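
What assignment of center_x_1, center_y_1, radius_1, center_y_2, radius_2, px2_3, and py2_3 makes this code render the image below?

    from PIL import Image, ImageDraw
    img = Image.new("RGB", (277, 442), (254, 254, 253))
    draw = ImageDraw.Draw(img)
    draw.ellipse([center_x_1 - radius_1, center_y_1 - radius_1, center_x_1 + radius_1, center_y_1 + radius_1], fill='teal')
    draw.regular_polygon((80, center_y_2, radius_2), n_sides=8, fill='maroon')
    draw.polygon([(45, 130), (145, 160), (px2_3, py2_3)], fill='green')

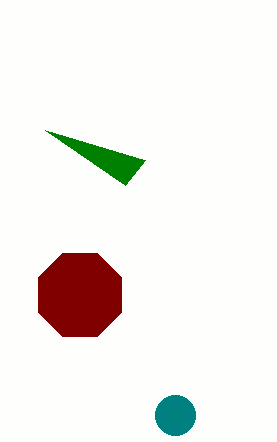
center_x_1 = 175
center_y_1 = 415
radius_1 = 20
center_y_2 = 295
radius_2 = 45
px2_3 = 125
py2_3 = 185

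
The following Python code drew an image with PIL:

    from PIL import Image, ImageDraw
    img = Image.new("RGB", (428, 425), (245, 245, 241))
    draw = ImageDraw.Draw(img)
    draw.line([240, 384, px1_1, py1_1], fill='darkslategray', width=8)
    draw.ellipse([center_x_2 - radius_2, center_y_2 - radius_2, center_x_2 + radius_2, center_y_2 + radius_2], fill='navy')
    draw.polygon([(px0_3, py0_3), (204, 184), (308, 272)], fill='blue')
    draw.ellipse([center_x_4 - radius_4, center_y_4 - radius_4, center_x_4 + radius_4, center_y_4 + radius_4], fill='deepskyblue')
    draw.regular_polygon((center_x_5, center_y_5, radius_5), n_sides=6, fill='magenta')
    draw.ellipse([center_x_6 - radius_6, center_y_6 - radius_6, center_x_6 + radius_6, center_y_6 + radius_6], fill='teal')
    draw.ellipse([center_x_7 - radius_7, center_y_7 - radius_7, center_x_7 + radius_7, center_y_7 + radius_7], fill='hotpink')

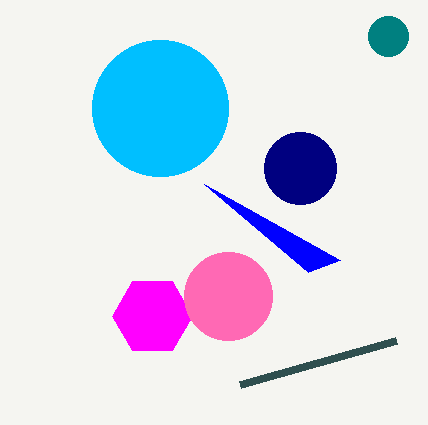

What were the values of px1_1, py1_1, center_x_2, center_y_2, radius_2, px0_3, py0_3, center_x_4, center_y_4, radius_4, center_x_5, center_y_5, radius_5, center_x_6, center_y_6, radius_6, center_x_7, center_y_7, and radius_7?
px1_1 = 396, py1_1 = 340, center_x_2 = 300, center_y_2 = 168, radius_2 = 36, px0_3 = 340, py0_3 = 260, center_x_4 = 160, center_y_4 = 108, radius_4 = 68, center_x_5 = 152, center_y_5 = 316, radius_5 = 40, center_x_6 = 388, center_y_6 = 36, radius_6 = 20, center_x_7 = 228, center_y_7 = 296, radius_7 = 44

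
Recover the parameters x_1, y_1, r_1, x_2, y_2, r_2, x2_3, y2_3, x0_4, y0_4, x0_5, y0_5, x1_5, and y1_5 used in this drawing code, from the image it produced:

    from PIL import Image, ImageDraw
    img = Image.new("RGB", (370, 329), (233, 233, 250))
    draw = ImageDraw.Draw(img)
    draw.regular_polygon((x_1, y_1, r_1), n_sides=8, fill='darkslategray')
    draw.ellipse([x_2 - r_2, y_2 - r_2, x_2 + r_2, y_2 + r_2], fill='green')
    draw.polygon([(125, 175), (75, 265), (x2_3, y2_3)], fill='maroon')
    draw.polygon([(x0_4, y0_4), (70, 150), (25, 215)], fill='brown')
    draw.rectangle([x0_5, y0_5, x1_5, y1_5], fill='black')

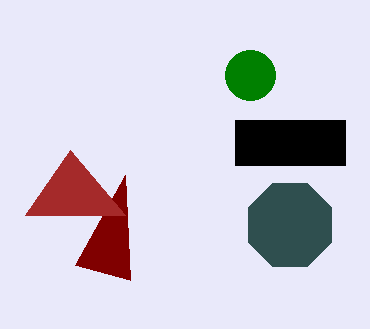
x_1 = 290; y_1 = 225; r_1 = 45; x_2 = 250; y_2 = 75; r_2 = 25; x2_3 = 130; y2_3 = 280; x0_4 = 125; y0_4 = 215; x0_5 = 235; y0_5 = 120; x1_5 = 345; y1_5 = 165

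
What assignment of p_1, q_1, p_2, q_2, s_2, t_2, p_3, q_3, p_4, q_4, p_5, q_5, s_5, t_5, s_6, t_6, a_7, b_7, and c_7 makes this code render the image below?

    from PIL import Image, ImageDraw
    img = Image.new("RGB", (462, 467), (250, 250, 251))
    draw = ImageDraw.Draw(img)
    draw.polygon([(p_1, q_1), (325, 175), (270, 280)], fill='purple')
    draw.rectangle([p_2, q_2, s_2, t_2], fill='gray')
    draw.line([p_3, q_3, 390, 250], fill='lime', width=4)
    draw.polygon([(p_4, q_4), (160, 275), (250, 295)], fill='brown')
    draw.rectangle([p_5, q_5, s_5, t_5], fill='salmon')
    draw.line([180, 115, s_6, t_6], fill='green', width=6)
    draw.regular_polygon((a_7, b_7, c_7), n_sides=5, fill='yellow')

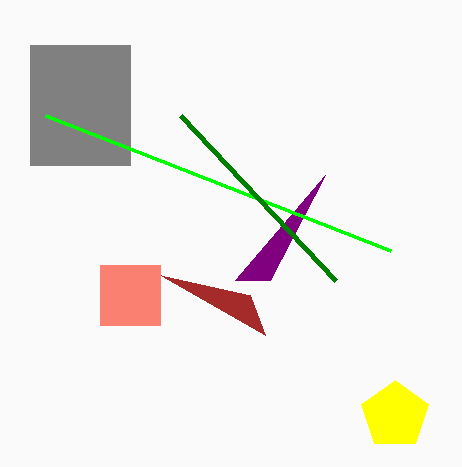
p_1 = 235
q_1 = 280
p_2 = 30
q_2 = 45
s_2 = 130
t_2 = 165
p_3 = 45
q_3 = 115
p_4 = 265
q_4 = 335
p_5 = 100
q_5 = 265
s_5 = 160
t_5 = 325
s_6 = 335
t_6 = 280
a_7 = 395
b_7 = 415
c_7 = 35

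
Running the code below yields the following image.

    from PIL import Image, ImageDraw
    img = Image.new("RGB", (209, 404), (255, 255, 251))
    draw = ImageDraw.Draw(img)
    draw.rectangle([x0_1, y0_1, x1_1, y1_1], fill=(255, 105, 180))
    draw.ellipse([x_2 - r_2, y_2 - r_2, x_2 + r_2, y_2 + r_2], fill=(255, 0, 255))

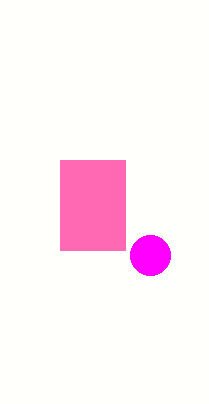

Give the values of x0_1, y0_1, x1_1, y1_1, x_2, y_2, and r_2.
x0_1 = 60
y0_1 = 160
x1_1 = 125
y1_1 = 250
x_2 = 150
y_2 = 255
r_2 = 20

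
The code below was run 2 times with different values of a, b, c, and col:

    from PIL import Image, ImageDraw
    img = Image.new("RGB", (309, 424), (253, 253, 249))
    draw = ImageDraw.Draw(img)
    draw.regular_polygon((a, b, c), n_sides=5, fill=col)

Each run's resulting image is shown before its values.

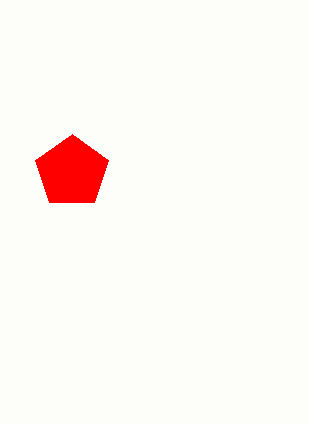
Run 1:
a = 72; b = 172; c = 38; col = 'red'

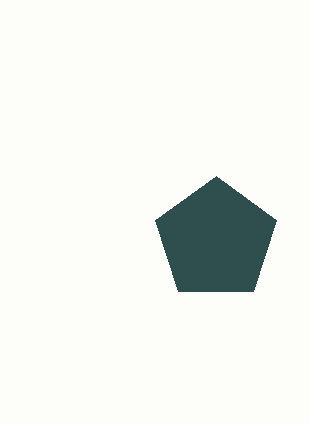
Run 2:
a = 216
b = 240
c = 64
col = 'darkslategray'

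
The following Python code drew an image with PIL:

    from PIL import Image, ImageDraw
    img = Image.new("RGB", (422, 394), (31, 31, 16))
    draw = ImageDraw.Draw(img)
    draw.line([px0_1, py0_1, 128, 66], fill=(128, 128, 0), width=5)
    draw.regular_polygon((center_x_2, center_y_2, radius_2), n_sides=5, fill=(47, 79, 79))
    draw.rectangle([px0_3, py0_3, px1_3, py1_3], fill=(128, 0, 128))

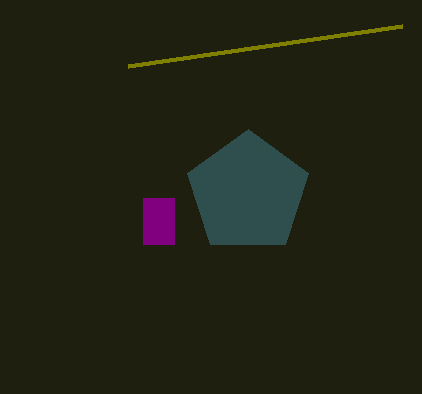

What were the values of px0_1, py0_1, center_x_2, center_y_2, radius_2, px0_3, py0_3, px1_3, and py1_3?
px0_1 = 402
py0_1 = 26
center_x_2 = 248
center_y_2 = 193
radius_2 = 64
px0_3 = 143
py0_3 = 198
px1_3 = 174
py1_3 = 244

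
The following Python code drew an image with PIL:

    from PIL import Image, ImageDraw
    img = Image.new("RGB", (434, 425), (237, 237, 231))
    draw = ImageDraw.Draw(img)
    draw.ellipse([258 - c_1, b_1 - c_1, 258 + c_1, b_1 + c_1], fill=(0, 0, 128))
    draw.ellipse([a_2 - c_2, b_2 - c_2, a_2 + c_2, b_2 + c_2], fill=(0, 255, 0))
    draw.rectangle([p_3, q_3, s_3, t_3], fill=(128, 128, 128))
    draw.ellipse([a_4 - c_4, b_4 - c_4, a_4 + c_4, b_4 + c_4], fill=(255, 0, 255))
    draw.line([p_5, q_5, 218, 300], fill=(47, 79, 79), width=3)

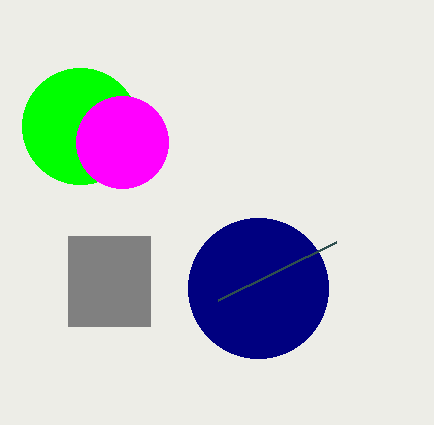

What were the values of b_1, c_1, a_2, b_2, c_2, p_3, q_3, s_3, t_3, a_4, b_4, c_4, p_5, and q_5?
b_1 = 288
c_1 = 70
a_2 = 80
b_2 = 126
c_2 = 58
p_3 = 68
q_3 = 236
s_3 = 150
t_3 = 326
a_4 = 122
b_4 = 142
c_4 = 46
p_5 = 336
q_5 = 242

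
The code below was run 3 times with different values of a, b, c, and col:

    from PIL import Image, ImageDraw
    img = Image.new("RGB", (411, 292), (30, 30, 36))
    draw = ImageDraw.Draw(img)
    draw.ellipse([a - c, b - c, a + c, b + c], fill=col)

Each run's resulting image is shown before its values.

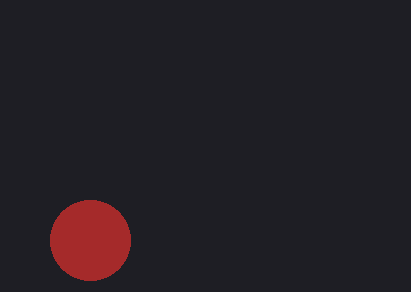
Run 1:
a = 90
b = 240
c = 40
col = 'brown'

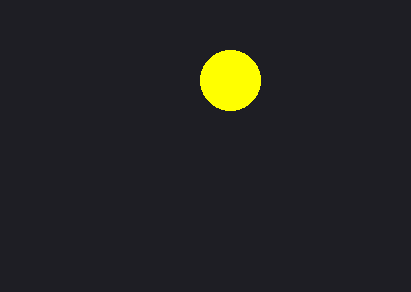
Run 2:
a = 230
b = 80
c = 30
col = 'yellow'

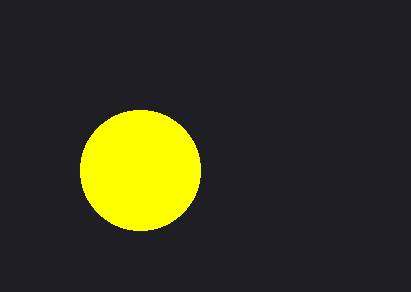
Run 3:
a = 140
b = 170
c = 60
col = 'yellow'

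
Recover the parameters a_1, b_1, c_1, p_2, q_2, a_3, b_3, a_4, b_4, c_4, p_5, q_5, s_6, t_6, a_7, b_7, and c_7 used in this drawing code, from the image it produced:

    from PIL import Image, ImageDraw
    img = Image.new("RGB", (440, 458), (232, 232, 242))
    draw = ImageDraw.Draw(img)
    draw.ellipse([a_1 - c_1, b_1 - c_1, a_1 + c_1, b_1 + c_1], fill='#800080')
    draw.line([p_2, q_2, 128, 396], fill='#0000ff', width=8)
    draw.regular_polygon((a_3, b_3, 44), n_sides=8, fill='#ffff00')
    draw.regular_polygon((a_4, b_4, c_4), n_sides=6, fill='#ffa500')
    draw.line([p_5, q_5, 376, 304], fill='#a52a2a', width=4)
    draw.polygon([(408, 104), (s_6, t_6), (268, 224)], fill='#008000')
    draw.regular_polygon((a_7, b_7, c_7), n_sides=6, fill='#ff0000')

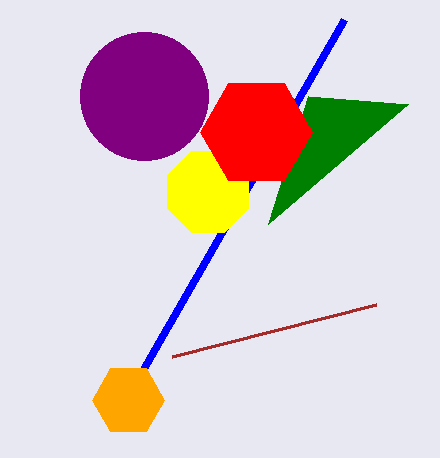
a_1 = 144, b_1 = 96, c_1 = 64, p_2 = 344, q_2 = 20, a_3 = 208, b_3 = 192, a_4 = 128, b_4 = 400, c_4 = 36, p_5 = 172, q_5 = 356, s_6 = 308, t_6 = 96, a_7 = 256, b_7 = 132, c_7 = 56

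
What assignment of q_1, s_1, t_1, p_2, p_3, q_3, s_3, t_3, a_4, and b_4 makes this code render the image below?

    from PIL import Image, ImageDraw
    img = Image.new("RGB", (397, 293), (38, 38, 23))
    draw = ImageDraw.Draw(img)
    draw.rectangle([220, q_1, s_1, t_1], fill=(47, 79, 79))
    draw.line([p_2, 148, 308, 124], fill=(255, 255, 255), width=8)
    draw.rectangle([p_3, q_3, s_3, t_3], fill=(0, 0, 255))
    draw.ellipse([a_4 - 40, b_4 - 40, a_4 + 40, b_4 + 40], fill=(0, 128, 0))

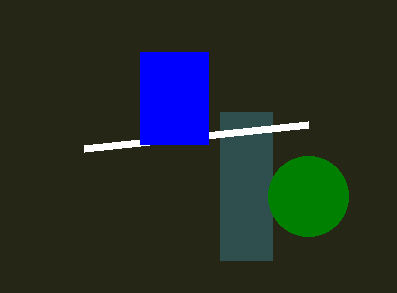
q_1 = 112; s_1 = 272; t_1 = 260; p_2 = 84; p_3 = 140; q_3 = 52; s_3 = 208; t_3 = 144; a_4 = 308; b_4 = 196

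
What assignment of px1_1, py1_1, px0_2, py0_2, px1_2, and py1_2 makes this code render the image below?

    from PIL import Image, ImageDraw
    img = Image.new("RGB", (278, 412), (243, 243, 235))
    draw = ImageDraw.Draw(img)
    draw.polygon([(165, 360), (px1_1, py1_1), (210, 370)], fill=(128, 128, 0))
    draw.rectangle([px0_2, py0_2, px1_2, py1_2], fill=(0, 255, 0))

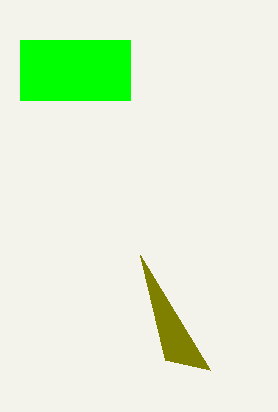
px1_1 = 140
py1_1 = 255
px0_2 = 20
py0_2 = 40
px1_2 = 130
py1_2 = 100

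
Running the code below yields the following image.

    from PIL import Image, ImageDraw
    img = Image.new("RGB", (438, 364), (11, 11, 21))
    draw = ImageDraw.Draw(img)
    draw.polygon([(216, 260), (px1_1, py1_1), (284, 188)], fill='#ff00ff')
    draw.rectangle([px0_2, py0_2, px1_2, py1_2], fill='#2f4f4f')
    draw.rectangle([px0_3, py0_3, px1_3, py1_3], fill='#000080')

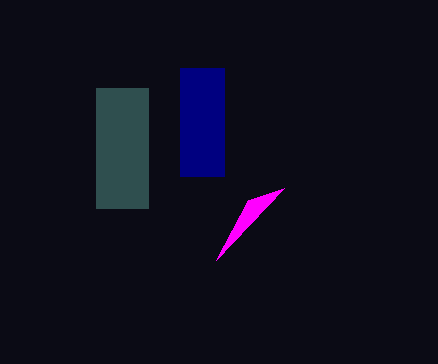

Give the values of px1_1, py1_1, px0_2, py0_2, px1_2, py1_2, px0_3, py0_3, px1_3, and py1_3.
px1_1 = 248, py1_1 = 200, px0_2 = 96, py0_2 = 88, px1_2 = 148, py1_2 = 208, px0_3 = 180, py0_3 = 68, px1_3 = 224, py1_3 = 176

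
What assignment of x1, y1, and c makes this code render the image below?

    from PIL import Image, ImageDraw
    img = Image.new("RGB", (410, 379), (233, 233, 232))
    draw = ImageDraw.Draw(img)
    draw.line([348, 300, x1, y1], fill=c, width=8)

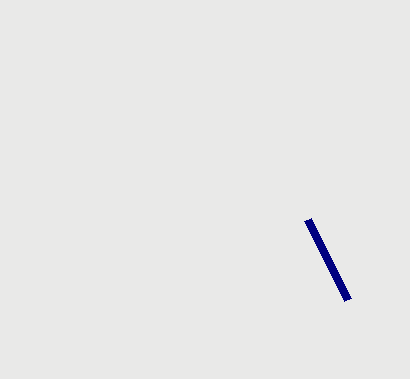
x1 = 308
y1 = 220
c = 'navy'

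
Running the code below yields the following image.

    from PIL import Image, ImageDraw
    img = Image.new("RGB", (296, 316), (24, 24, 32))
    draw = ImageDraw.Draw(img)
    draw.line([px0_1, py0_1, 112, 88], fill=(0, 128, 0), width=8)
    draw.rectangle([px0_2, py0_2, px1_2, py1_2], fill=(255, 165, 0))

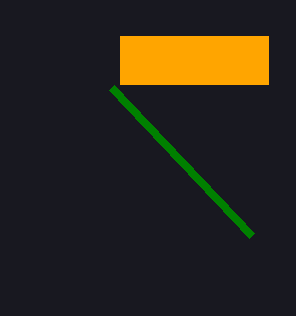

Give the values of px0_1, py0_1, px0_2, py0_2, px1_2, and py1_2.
px0_1 = 252
py0_1 = 236
px0_2 = 120
py0_2 = 36
px1_2 = 268
py1_2 = 84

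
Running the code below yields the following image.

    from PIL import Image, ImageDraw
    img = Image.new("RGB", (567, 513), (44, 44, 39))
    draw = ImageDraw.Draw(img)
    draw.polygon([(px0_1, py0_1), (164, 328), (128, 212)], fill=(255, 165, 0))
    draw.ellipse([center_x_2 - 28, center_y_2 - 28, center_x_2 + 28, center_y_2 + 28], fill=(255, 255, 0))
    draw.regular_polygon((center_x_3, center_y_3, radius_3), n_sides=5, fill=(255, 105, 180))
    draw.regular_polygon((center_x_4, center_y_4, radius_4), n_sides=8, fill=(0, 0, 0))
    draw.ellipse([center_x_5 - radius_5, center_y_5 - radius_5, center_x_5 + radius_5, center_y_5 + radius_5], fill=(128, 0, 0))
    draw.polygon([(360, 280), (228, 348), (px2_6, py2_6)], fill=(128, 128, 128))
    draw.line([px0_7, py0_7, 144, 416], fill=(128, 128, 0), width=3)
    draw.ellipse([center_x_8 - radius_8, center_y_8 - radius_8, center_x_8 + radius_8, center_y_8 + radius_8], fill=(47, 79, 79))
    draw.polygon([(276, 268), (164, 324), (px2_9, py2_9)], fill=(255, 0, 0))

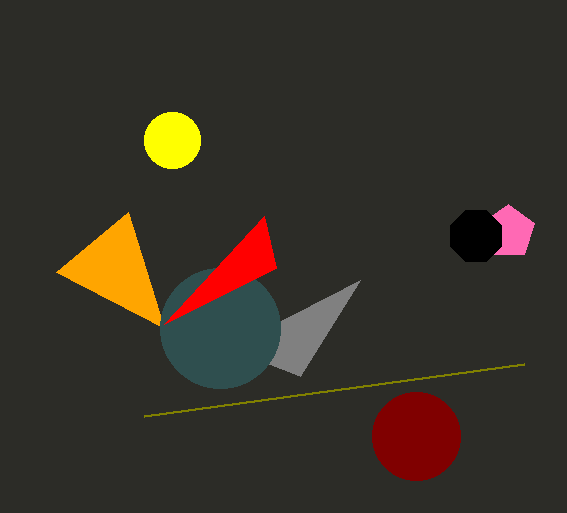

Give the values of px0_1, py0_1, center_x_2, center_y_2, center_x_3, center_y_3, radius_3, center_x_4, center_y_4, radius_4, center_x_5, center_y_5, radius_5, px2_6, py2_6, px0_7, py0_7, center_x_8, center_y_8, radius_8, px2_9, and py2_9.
px0_1 = 56; py0_1 = 272; center_x_2 = 172; center_y_2 = 140; center_x_3 = 508; center_y_3 = 232; radius_3 = 28; center_x_4 = 476; center_y_4 = 236; radius_4 = 28; center_x_5 = 416; center_y_5 = 436; radius_5 = 44; px2_6 = 300; py2_6 = 376; px0_7 = 524; py0_7 = 364; center_x_8 = 220; center_y_8 = 328; radius_8 = 60; px2_9 = 264; py2_9 = 216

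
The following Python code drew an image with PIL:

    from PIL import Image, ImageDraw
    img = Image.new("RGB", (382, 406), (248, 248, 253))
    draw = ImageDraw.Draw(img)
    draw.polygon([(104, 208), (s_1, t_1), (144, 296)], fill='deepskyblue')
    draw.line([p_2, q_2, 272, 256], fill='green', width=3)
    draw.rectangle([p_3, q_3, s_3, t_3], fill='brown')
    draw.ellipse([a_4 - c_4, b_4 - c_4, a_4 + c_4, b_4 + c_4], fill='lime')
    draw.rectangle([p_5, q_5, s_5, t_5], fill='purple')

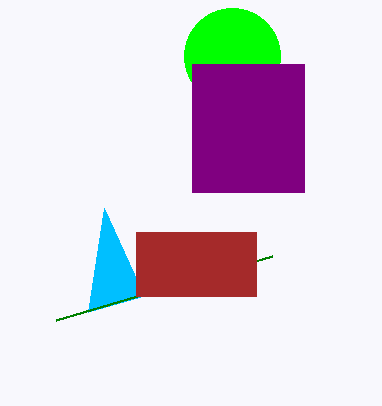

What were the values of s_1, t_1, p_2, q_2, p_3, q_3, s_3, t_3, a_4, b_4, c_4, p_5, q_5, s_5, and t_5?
s_1 = 88; t_1 = 312; p_2 = 56; q_2 = 320; p_3 = 136; q_3 = 232; s_3 = 256; t_3 = 296; a_4 = 232; b_4 = 56; c_4 = 48; p_5 = 192; q_5 = 64; s_5 = 304; t_5 = 192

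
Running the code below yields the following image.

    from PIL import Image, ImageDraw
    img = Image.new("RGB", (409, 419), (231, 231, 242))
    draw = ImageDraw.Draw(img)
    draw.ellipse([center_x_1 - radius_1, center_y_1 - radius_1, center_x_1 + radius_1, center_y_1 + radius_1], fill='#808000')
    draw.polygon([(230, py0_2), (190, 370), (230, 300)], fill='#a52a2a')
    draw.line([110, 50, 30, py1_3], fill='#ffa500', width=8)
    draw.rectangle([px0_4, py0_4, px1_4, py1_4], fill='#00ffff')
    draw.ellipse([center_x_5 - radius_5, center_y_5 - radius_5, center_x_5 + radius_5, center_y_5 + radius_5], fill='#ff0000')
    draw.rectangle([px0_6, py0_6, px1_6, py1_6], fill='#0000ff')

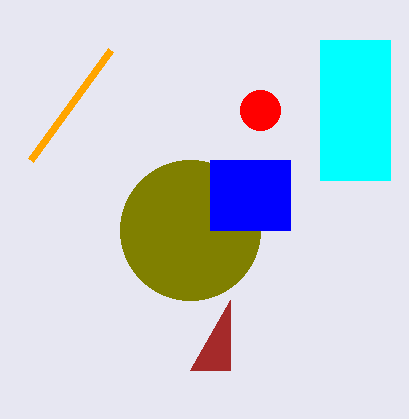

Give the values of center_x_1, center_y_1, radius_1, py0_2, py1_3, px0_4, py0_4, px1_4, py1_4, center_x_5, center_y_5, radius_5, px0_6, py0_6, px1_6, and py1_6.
center_x_1 = 190
center_y_1 = 230
radius_1 = 70
py0_2 = 370
py1_3 = 160
px0_4 = 320
py0_4 = 40
px1_4 = 390
py1_4 = 180
center_x_5 = 260
center_y_5 = 110
radius_5 = 20
px0_6 = 210
py0_6 = 160
px1_6 = 290
py1_6 = 230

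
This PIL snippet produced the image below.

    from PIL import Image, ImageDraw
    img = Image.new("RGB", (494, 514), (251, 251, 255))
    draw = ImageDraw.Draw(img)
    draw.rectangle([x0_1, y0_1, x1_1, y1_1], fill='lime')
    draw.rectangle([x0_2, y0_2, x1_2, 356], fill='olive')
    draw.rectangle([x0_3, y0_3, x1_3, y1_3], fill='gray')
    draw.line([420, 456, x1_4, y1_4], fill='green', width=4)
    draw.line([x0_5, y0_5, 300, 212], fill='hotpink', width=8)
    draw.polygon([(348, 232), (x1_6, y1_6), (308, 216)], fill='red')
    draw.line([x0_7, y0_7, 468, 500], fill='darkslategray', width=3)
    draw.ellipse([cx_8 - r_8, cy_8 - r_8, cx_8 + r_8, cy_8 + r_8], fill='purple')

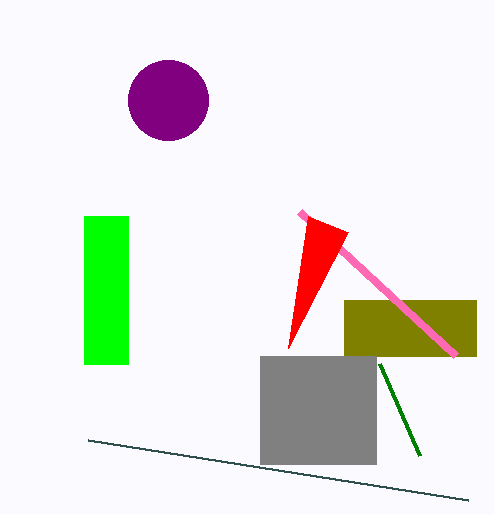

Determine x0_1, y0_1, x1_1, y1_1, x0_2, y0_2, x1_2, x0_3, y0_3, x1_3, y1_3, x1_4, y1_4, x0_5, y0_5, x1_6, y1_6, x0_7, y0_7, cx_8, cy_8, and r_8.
x0_1 = 84; y0_1 = 216; x1_1 = 128; y1_1 = 364; x0_2 = 344; y0_2 = 300; x1_2 = 476; x0_3 = 260; y0_3 = 356; x1_3 = 376; y1_3 = 464; x1_4 = 380; y1_4 = 364; x0_5 = 456; y0_5 = 356; x1_6 = 288; y1_6 = 348; x0_7 = 88; y0_7 = 440; cx_8 = 168; cy_8 = 100; r_8 = 40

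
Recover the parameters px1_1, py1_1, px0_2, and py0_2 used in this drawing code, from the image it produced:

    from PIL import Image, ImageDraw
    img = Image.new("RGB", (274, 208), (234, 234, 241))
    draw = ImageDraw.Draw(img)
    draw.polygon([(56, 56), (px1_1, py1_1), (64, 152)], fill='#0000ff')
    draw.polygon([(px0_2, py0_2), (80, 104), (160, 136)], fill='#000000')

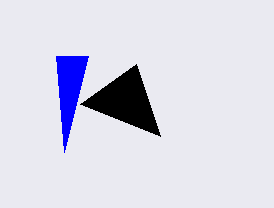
px1_1 = 88, py1_1 = 56, px0_2 = 136, py0_2 = 64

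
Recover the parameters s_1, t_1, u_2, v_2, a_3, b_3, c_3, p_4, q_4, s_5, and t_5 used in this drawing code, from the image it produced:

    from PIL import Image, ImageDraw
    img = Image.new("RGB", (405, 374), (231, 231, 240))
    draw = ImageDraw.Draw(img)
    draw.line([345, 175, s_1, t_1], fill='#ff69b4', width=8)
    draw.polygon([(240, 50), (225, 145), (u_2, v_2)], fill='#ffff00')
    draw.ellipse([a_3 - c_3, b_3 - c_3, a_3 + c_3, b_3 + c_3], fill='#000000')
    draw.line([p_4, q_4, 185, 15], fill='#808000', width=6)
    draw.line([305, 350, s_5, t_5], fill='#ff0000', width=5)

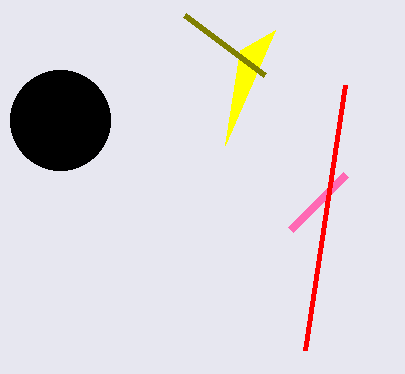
s_1 = 290; t_1 = 230; u_2 = 275; v_2 = 30; a_3 = 60; b_3 = 120; c_3 = 50; p_4 = 265; q_4 = 75; s_5 = 345; t_5 = 85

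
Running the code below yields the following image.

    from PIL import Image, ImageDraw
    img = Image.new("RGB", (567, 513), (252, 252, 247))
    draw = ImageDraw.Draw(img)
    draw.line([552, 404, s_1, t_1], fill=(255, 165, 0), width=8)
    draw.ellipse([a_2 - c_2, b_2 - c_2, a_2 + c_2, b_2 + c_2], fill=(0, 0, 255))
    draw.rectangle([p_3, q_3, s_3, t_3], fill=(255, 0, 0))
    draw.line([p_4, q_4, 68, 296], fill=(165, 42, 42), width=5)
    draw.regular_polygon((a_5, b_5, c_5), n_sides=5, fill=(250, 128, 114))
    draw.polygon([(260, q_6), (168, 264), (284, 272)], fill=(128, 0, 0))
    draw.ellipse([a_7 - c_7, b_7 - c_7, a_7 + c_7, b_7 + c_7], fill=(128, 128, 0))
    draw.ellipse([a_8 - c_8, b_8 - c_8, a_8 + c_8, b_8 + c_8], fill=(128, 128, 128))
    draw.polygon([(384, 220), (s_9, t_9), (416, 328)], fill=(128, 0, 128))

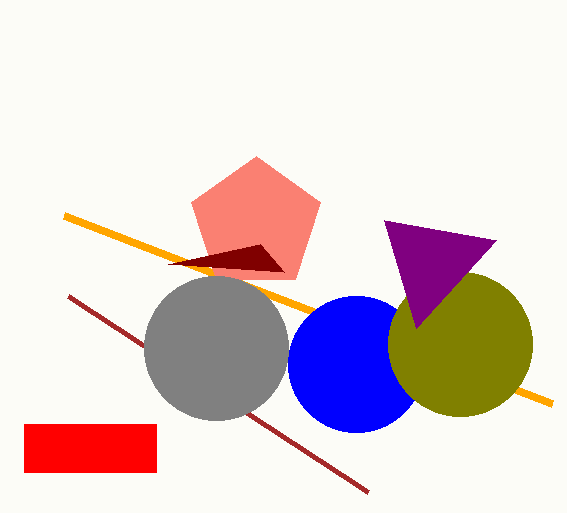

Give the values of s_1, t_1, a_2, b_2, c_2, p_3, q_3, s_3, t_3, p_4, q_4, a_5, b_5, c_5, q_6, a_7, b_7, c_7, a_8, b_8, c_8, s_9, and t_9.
s_1 = 64
t_1 = 216
a_2 = 356
b_2 = 364
c_2 = 68
p_3 = 24
q_3 = 424
s_3 = 156
t_3 = 472
p_4 = 368
q_4 = 492
a_5 = 256
b_5 = 224
c_5 = 68
q_6 = 244
a_7 = 460
b_7 = 344
c_7 = 72
a_8 = 216
b_8 = 348
c_8 = 72
s_9 = 496
t_9 = 240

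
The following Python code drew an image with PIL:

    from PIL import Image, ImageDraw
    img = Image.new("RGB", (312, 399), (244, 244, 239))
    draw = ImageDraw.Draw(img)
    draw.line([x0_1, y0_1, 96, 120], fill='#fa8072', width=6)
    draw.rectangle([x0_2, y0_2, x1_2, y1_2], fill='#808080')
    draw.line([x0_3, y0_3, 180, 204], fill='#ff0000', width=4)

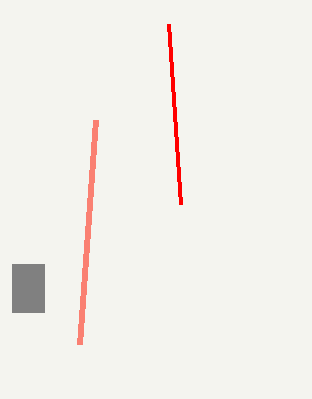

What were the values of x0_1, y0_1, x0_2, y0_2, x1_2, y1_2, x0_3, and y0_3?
x0_1 = 80
y0_1 = 344
x0_2 = 12
y0_2 = 264
x1_2 = 44
y1_2 = 312
x0_3 = 168
y0_3 = 24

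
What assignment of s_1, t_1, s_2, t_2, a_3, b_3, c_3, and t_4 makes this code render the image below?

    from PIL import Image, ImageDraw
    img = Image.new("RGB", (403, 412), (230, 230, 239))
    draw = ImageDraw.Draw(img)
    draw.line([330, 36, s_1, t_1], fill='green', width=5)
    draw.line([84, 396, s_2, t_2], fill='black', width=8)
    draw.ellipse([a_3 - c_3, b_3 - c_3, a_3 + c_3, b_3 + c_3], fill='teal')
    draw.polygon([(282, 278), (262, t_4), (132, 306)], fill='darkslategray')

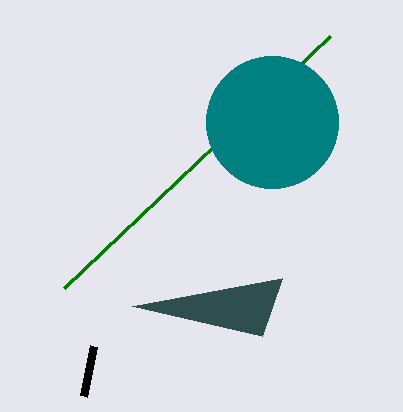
s_1 = 64
t_1 = 288
s_2 = 94
t_2 = 346
a_3 = 272
b_3 = 122
c_3 = 66
t_4 = 336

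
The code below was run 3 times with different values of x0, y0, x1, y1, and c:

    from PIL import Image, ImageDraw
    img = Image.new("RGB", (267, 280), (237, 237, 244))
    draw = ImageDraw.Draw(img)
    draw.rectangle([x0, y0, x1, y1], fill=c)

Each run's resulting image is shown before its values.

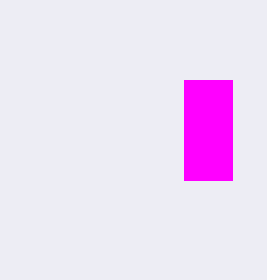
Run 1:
x0 = 184
y0 = 80
x1 = 232
y1 = 180
c = 'magenta'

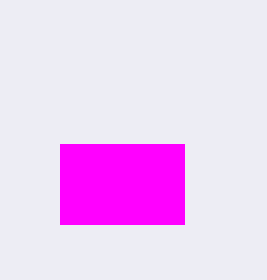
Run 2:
x0 = 60, y0 = 144, x1 = 184, y1 = 224, c = 'magenta'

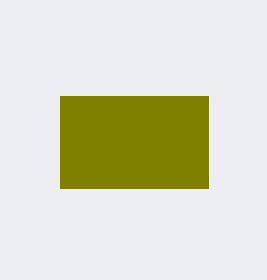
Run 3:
x0 = 60; y0 = 96; x1 = 208; y1 = 188; c = 'olive'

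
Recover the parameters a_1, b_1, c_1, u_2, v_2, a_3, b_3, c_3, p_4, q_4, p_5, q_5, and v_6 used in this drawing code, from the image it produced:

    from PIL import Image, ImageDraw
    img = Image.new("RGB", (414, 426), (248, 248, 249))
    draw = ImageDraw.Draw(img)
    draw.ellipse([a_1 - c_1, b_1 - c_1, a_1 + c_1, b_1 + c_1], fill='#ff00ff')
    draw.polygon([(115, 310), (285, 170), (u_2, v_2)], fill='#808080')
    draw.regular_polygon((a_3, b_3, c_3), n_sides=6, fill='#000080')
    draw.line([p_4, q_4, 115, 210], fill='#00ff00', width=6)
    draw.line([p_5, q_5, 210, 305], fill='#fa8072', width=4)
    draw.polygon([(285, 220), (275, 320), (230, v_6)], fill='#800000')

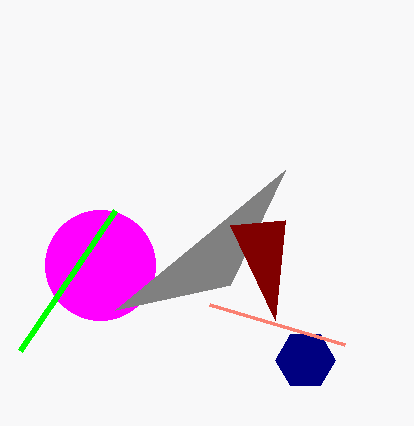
a_1 = 100, b_1 = 265, c_1 = 55, u_2 = 230, v_2 = 285, a_3 = 305, b_3 = 360, c_3 = 30, p_4 = 20, q_4 = 350, p_5 = 345, q_5 = 345, v_6 = 225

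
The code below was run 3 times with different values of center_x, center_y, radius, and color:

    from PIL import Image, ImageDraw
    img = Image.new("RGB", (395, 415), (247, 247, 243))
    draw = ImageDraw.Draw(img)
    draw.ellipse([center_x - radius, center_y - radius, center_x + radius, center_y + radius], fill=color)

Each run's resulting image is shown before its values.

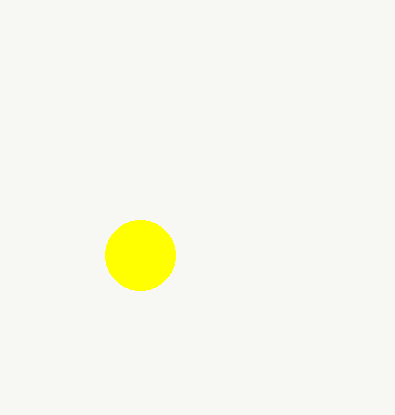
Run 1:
center_x = 140
center_y = 255
radius = 35
color = 'yellow'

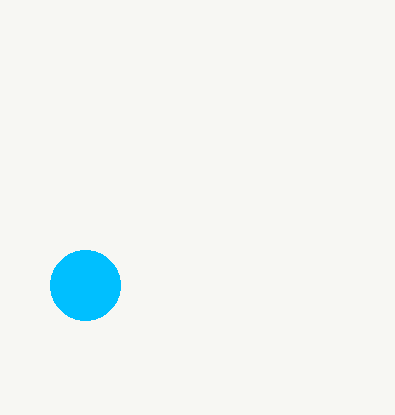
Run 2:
center_x = 85
center_y = 285
radius = 35
color = 'deepskyblue'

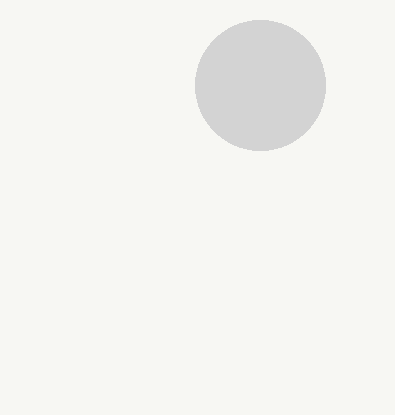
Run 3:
center_x = 260; center_y = 85; radius = 65; color = 'lightgray'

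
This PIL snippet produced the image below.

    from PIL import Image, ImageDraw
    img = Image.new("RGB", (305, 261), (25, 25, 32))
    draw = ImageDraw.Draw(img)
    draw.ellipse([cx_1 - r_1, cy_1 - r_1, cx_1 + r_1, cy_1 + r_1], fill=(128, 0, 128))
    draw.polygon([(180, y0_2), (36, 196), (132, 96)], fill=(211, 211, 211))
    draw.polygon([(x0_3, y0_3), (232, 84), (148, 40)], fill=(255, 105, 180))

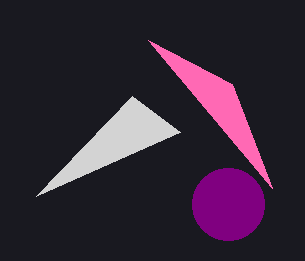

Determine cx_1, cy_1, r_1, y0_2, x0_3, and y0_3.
cx_1 = 228, cy_1 = 204, r_1 = 36, y0_2 = 132, x0_3 = 272, y0_3 = 188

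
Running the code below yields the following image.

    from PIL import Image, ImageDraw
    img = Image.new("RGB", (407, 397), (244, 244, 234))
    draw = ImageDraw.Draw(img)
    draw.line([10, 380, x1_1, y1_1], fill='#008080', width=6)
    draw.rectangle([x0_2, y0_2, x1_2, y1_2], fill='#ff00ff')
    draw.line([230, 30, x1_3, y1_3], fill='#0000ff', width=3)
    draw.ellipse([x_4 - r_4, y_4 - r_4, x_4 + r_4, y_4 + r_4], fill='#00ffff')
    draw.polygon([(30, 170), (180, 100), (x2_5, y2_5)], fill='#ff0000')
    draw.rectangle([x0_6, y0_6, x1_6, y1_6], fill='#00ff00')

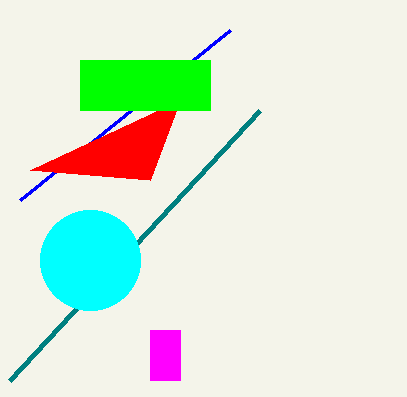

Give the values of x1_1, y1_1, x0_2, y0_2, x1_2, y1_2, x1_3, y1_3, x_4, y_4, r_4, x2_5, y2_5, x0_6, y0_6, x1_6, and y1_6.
x1_1 = 260; y1_1 = 110; x0_2 = 150; y0_2 = 330; x1_2 = 180; y1_2 = 380; x1_3 = 20; y1_3 = 200; x_4 = 90; y_4 = 260; r_4 = 50; x2_5 = 150; y2_5 = 180; x0_6 = 80; y0_6 = 60; x1_6 = 210; y1_6 = 110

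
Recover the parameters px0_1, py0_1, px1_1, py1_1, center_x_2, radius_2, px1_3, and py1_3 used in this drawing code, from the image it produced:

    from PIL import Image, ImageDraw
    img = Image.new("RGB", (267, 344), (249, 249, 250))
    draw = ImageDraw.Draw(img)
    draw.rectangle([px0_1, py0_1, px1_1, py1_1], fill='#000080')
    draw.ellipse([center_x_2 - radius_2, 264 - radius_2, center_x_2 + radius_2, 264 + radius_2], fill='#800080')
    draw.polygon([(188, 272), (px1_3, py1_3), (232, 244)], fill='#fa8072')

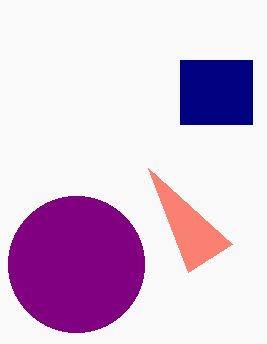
px0_1 = 180
py0_1 = 60
px1_1 = 252
py1_1 = 124
center_x_2 = 76
radius_2 = 68
px1_3 = 148
py1_3 = 168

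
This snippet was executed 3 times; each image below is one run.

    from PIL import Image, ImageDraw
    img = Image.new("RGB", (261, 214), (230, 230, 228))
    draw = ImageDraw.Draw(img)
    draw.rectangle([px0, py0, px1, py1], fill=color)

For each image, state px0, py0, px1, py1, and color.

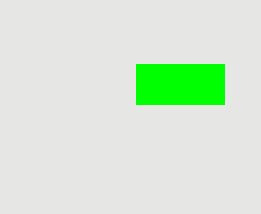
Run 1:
px0 = 136, py0 = 64, px1 = 224, py1 = 104, color = 'lime'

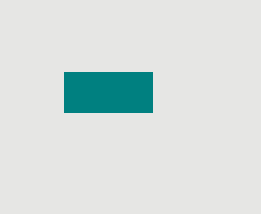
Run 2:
px0 = 64
py0 = 72
px1 = 152
py1 = 112
color = 'teal'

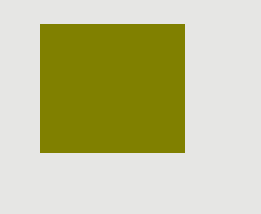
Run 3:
px0 = 40; py0 = 24; px1 = 184; py1 = 152; color = 'olive'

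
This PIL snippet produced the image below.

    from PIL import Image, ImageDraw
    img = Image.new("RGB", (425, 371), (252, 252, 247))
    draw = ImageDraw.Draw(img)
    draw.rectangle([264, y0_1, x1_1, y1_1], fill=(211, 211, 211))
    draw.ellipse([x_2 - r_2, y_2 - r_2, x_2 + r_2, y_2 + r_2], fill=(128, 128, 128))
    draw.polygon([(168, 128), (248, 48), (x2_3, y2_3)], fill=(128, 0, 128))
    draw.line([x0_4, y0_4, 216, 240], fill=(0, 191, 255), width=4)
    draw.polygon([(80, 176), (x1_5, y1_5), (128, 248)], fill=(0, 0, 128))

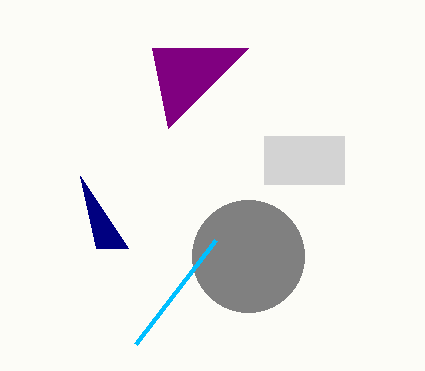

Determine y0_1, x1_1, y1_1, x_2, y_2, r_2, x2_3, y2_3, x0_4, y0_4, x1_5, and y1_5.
y0_1 = 136; x1_1 = 344; y1_1 = 184; x_2 = 248; y_2 = 256; r_2 = 56; x2_3 = 152; y2_3 = 48; x0_4 = 136; y0_4 = 344; x1_5 = 96; y1_5 = 248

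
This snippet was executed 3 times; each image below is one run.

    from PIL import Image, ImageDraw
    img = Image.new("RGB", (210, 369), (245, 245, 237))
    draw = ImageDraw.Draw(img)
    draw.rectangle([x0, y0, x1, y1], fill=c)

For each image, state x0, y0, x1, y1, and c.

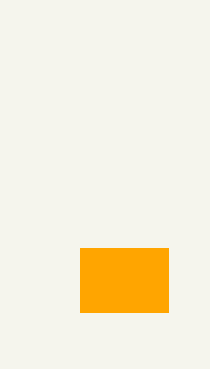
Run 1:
x0 = 80, y0 = 248, x1 = 168, y1 = 312, c = 'orange'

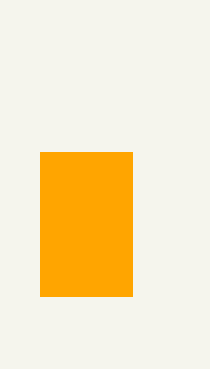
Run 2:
x0 = 40, y0 = 152, x1 = 132, y1 = 296, c = 'orange'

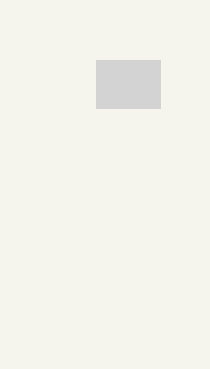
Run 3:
x0 = 96; y0 = 60; x1 = 160; y1 = 108; c = 'lightgray'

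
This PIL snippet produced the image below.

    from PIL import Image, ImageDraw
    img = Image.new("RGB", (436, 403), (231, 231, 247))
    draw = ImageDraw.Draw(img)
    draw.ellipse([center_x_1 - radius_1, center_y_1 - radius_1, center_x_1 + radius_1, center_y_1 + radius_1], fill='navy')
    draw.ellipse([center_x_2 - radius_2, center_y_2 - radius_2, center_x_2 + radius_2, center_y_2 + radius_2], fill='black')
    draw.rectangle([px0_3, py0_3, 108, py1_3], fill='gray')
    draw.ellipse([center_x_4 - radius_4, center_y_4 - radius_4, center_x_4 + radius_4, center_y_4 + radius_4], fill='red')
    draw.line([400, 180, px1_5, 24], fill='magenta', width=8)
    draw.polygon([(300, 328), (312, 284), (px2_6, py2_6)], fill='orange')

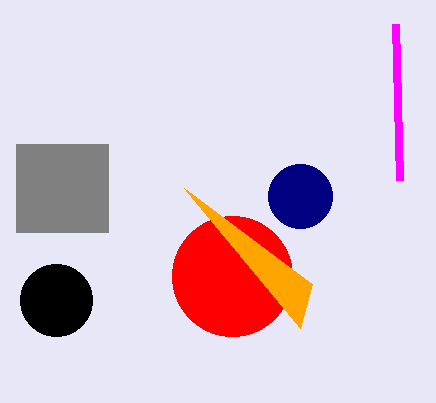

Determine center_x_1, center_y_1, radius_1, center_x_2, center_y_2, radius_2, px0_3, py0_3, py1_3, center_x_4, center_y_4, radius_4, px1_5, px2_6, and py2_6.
center_x_1 = 300
center_y_1 = 196
radius_1 = 32
center_x_2 = 56
center_y_2 = 300
radius_2 = 36
px0_3 = 16
py0_3 = 144
py1_3 = 232
center_x_4 = 232
center_y_4 = 276
radius_4 = 60
px1_5 = 396
px2_6 = 184
py2_6 = 188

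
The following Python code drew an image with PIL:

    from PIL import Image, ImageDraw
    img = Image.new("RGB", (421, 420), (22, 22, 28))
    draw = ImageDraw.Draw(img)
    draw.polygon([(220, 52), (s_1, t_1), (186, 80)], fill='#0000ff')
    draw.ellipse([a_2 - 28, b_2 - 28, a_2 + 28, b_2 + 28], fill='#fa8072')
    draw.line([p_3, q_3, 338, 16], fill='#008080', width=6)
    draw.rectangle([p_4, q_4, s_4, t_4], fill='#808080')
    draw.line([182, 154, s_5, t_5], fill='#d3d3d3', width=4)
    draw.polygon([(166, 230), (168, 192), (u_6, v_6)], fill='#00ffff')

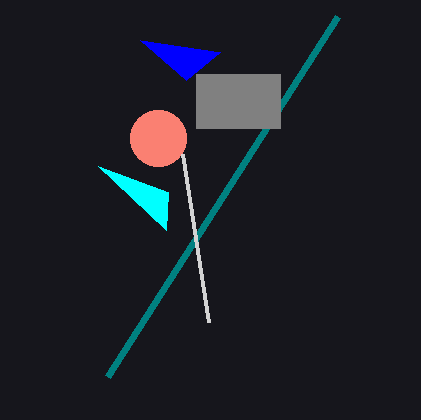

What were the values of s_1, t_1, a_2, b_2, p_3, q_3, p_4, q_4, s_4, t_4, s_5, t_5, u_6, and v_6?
s_1 = 140
t_1 = 40
a_2 = 158
b_2 = 138
p_3 = 108
q_3 = 376
p_4 = 196
q_4 = 74
s_4 = 280
t_4 = 128
s_5 = 208
t_5 = 322
u_6 = 98
v_6 = 166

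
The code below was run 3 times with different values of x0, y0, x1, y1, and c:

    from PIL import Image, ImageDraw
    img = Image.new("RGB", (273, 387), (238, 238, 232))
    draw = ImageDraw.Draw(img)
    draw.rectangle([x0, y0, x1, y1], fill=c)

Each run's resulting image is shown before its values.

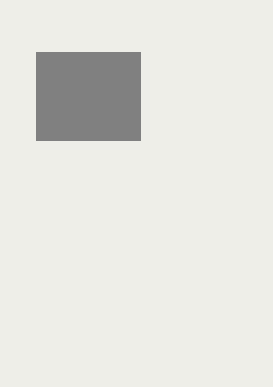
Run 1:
x0 = 36, y0 = 52, x1 = 140, y1 = 140, c = 'gray'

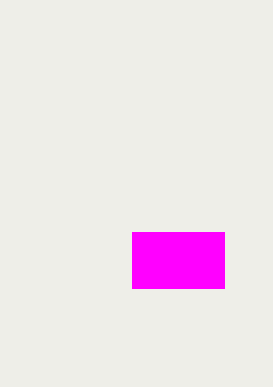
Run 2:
x0 = 132; y0 = 232; x1 = 224; y1 = 288; c = 'magenta'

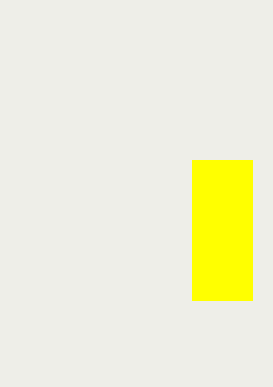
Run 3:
x0 = 192, y0 = 160, x1 = 252, y1 = 300, c = 'yellow'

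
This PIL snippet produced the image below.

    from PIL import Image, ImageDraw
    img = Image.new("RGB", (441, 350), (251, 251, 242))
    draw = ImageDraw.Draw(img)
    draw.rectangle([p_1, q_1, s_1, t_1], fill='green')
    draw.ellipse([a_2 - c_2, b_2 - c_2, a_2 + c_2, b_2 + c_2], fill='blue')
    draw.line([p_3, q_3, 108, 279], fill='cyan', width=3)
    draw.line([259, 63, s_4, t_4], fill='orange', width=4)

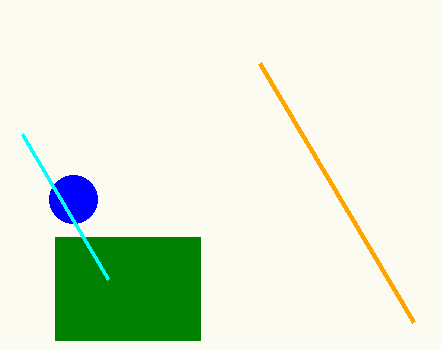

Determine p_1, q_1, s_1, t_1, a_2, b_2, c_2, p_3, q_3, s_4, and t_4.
p_1 = 55; q_1 = 237; s_1 = 200; t_1 = 340; a_2 = 73; b_2 = 199; c_2 = 24; p_3 = 22; q_3 = 134; s_4 = 413; t_4 = 322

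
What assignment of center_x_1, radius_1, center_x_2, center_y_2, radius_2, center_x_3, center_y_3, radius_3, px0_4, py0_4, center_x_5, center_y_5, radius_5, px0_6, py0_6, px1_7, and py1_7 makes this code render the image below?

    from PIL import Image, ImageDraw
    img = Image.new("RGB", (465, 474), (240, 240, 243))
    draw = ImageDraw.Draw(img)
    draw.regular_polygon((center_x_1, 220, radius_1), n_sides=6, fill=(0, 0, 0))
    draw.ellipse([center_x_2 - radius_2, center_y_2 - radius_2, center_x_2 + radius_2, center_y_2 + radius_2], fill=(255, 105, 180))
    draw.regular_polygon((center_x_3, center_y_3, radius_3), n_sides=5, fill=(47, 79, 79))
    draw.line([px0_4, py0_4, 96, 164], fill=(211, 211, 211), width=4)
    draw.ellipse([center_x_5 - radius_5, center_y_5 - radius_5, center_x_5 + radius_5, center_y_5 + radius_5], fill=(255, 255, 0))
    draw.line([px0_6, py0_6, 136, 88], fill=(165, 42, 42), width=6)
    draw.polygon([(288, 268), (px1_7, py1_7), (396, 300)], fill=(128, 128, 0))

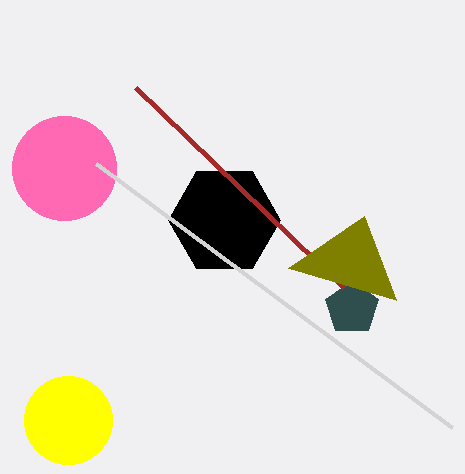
center_x_1 = 224; radius_1 = 56; center_x_2 = 64; center_y_2 = 168; radius_2 = 52; center_x_3 = 352; center_y_3 = 308; radius_3 = 28; px0_4 = 452; py0_4 = 428; center_x_5 = 68; center_y_5 = 420; radius_5 = 44; px0_6 = 344; py0_6 = 288; px1_7 = 364; py1_7 = 216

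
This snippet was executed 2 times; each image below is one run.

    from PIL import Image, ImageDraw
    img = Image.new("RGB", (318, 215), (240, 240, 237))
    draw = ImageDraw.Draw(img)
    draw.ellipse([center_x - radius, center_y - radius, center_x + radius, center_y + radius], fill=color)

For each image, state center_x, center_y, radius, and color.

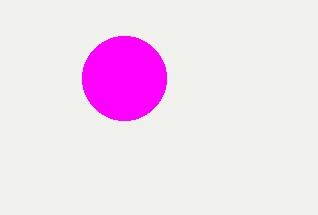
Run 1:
center_x = 124
center_y = 78
radius = 42
color = 'magenta'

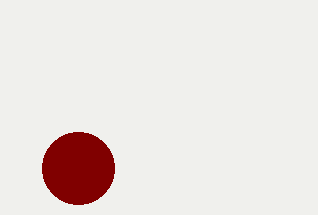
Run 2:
center_x = 78, center_y = 168, radius = 36, color = 'maroon'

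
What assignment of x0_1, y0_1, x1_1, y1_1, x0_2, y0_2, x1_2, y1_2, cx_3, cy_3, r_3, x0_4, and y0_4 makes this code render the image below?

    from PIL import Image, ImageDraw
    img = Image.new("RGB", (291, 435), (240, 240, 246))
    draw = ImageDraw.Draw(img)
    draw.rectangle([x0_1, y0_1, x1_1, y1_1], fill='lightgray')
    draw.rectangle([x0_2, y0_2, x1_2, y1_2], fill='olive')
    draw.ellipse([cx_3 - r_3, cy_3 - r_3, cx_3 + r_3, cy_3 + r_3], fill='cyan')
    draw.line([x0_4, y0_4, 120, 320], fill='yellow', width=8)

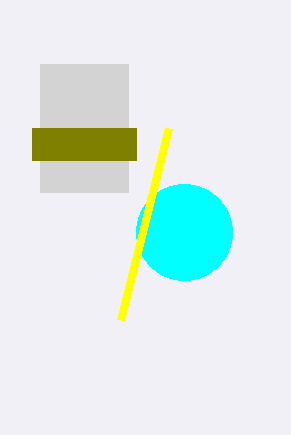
x0_1 = 40
y0_1 = 64
x1_1 = 128
y1_1 = 192
x0_2 = 32
y0_2 = 128
x1_2 = 136
y1_2 = 160
cx_3 = 184
cy_3 = 232
r_3 = 48
x0_4 = 168
y0_4 = 128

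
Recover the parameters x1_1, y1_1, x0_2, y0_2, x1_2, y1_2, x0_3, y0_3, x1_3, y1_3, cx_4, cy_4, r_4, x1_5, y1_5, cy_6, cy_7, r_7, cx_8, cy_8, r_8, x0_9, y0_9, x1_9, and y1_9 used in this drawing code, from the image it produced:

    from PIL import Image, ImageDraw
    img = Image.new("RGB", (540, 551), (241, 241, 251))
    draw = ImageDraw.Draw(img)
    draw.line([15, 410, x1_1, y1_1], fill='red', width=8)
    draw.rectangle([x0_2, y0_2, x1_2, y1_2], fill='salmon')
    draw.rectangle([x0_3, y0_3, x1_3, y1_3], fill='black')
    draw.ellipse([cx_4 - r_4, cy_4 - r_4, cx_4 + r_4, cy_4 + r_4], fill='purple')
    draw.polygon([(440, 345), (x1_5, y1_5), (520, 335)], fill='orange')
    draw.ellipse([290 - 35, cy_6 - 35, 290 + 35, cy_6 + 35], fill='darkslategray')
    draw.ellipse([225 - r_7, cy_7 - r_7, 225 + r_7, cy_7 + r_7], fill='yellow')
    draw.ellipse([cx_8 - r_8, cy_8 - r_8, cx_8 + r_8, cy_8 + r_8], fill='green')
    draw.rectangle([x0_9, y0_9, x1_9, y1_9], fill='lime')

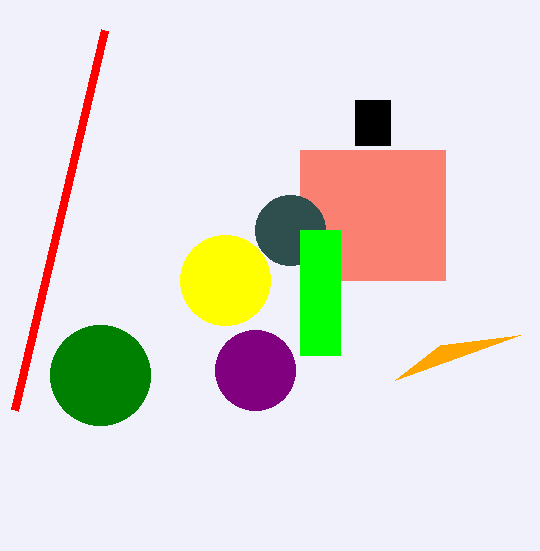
x1_1 = 105, y1_1 = 30, x0_2 = 300, y0_2 = 150, x1_2 = 445, y1_2 = 280, x0_3 = 355, y0_3 = 100, x1_3 = 390, y1_3 = 145, cx_4 = 255, cy_4 = 370, r_4 = 40, x1_5 = 395, y1_5 = 380, cy_6 = 230, cy_7 = 280, r_7 = 45, cx_8 = 100, cy_8 = 375, r_8 = 50, x0_9 = 300, y0_9 = 230, x1_9 = 340, y1_9 = 355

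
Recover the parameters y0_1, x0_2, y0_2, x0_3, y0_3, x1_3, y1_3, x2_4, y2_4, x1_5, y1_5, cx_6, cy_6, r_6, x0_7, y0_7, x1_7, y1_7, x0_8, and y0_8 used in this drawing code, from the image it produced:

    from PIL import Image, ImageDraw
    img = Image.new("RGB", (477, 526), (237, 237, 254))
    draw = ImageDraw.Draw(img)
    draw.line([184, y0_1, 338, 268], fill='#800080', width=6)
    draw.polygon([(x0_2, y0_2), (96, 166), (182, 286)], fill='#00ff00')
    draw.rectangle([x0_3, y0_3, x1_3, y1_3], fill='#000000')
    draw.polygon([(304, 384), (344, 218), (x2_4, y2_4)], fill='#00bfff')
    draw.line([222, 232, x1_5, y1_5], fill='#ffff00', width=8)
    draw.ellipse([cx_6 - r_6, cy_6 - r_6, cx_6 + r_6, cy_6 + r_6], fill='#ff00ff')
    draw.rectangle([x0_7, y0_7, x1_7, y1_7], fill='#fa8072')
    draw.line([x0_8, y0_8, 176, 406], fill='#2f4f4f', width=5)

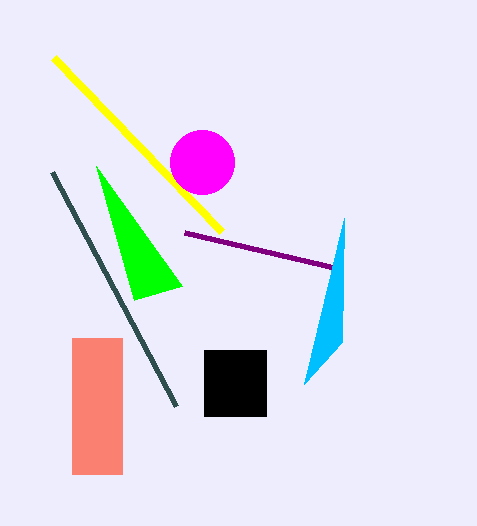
y0_1 = 232; x0_2 = 134; y0_2 = 300; x0_3 = 204; y0_3 = 350; x1_3 = 266; y1_3 = 416; x2_4 = 342; y2_4 = 342; x1_5 = 54; y1_5 = 58; cx_6 = 202; cy_6 = 162; r_6 = 32; x0_7 = 72; y0_7 = 338; x1_7 = 122; y1_7 = 474; x0_8 = 52; y0_8 = 172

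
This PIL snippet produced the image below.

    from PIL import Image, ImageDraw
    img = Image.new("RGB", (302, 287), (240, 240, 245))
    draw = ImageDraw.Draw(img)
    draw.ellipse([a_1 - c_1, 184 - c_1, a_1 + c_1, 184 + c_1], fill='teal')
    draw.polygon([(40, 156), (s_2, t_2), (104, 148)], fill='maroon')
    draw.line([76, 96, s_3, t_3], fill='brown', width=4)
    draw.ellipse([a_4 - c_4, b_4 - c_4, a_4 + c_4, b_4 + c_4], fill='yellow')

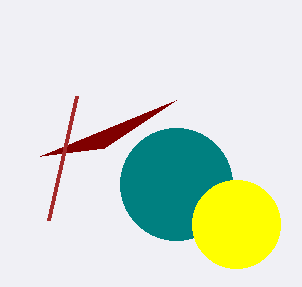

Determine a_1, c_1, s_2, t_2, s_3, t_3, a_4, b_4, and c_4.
a_1 = 176; c_1 = 56; s_2 = 176; t_2 = 100; s_3 = 48; t_3 = 220; a_4 = 236; b_4 = 224; c_4 = 44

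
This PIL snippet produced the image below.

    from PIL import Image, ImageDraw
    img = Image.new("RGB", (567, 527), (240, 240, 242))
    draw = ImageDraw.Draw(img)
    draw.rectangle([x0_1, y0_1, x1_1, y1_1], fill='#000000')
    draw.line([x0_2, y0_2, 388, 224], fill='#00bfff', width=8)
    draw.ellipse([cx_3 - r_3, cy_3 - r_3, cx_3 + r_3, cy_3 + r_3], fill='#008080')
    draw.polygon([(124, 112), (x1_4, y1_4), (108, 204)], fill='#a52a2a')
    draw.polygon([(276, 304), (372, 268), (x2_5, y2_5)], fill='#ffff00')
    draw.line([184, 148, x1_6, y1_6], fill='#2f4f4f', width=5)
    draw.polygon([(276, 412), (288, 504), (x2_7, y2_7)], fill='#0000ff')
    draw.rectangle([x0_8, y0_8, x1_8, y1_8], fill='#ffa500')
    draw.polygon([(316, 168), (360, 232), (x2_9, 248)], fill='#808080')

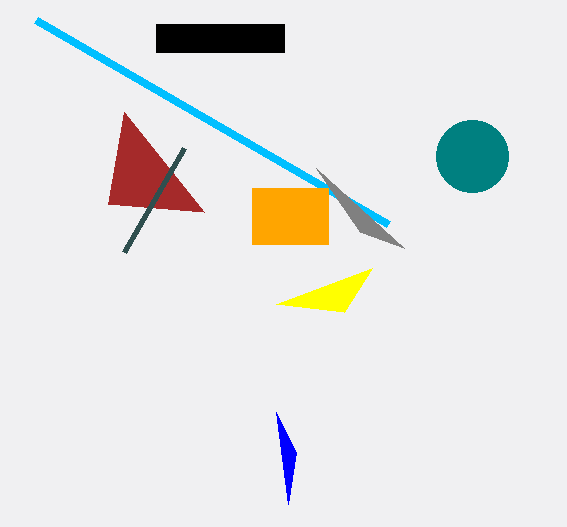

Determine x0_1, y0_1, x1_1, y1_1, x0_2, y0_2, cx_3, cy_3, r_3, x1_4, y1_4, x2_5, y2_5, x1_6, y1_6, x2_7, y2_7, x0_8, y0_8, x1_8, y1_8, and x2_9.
x0_1 = 156
y0_1 = 24
x1_1 = 284
y1_1 = 52
x0_2 = 36
y0_2 = 20
cx_3 = 472
cy_3 = 156
r_3 = 36
x1_4 = 204
y1_4 = 212
x2_5 = 344
y2_5 = 312
x1_6 = 124
y1_6 = 252
x2_7 = 296
y2_7 = 452
x0_8 = 252
y0_8 = 188
x1_8 = 328
y1_8 = 244
x2_9 = 404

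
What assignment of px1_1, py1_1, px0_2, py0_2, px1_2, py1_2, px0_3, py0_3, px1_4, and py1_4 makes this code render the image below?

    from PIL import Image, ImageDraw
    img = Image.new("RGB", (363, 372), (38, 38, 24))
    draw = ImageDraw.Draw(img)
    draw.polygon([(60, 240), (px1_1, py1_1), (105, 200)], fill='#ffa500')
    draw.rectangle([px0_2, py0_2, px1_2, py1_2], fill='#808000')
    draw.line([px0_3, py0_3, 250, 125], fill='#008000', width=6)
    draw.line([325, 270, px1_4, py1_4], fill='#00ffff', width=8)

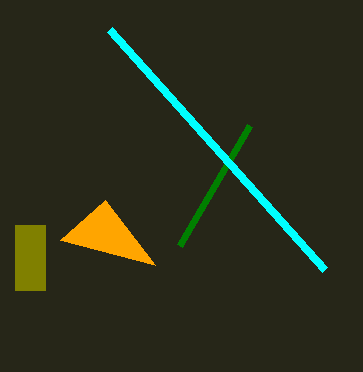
px1_1 = 155
py1_1 = 265
px0_2 = 15
py0_2 = 225
px1_2 = 45
py1_2 = 290
px0_3 = 180
py0_3 = 245
px1_4 = 110
py1_4 = 30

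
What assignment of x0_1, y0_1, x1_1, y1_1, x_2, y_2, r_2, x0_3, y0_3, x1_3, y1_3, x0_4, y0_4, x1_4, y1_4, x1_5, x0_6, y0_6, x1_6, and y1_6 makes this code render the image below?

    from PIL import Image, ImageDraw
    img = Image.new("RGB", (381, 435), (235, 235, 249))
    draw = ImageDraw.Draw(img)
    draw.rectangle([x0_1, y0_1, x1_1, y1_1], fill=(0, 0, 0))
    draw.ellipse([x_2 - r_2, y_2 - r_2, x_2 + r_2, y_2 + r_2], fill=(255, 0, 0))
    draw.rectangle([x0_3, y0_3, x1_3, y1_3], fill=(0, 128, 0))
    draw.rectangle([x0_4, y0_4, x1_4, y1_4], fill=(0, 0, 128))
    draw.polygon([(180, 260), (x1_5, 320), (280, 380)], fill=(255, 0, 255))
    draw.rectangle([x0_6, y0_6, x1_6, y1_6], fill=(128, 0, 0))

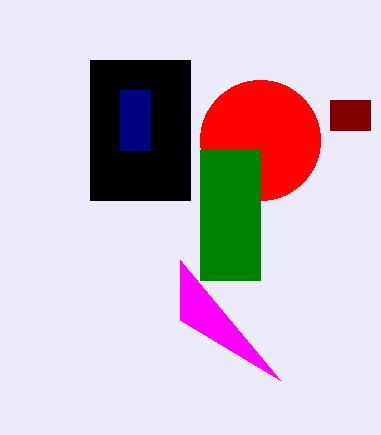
x0_1 = 90
y0_1 = 60
x1_1 = 190
y1_1 = 200
x_2 = 260
y_2 = 140
r_2 = 60
x0_3 = 200
y0_3 = 150
x1_3 = 260
y1_3 = 280
x0_4 = 120
y0_4 = 90
x1_4 = 150
y1_4 = 150
x1_5 = 180
x0_6 = 330
y0_6 = 100
x1_6 = 370
y1_6 = 130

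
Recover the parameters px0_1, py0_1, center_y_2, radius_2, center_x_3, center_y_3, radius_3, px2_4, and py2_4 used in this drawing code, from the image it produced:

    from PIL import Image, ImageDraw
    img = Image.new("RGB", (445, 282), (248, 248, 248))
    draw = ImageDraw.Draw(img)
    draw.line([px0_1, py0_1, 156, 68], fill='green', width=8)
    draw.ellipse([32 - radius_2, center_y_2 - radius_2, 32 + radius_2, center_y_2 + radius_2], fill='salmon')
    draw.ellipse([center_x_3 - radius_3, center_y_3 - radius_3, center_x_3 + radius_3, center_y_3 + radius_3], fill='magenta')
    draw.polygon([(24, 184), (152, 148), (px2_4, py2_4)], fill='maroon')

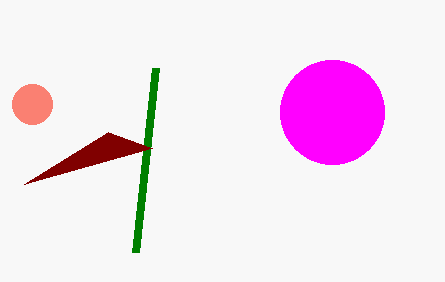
px0_1 = 136
py0_1 = 252
center_y_2 = 104
radius_2 = 20
center_x_3 = 332
center_y_3 = 112
radius_3 = 52
px2_4 = 108
py2_4 = 132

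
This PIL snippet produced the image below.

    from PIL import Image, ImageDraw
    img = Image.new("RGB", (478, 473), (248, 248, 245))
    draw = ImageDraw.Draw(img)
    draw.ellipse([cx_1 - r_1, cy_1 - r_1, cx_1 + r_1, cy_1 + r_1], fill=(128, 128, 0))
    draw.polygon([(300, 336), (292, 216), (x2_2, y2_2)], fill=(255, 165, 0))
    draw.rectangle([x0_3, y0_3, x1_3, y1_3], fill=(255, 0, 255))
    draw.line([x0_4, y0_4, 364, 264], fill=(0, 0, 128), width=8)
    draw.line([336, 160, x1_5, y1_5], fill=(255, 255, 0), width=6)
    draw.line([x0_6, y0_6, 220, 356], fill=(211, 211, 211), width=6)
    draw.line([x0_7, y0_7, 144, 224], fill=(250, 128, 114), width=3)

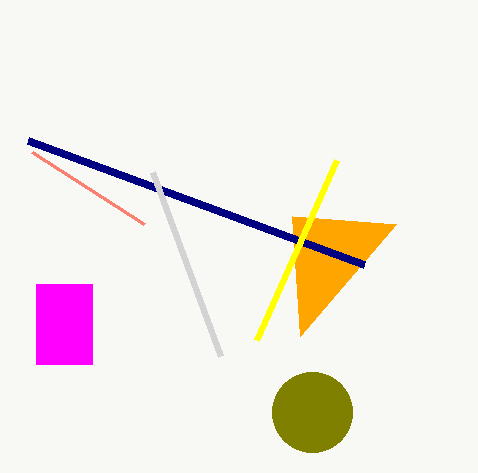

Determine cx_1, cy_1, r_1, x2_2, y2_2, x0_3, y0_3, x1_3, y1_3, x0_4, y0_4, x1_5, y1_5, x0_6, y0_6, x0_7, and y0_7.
cx_1 = 312
cy_1 = 412
r_1 = 40
x2_2 = 396
y2_2 = 224
x0_3 = 36
y0_3 = 284
x1_3 = 92
y1_3 = 364
x0_4 = 28
y0_4 = 140
x1_5 = 256
y1_5 = 340
x0_6 = 152
y0_6 = 172
x0_7 = 32
y0_7 = 152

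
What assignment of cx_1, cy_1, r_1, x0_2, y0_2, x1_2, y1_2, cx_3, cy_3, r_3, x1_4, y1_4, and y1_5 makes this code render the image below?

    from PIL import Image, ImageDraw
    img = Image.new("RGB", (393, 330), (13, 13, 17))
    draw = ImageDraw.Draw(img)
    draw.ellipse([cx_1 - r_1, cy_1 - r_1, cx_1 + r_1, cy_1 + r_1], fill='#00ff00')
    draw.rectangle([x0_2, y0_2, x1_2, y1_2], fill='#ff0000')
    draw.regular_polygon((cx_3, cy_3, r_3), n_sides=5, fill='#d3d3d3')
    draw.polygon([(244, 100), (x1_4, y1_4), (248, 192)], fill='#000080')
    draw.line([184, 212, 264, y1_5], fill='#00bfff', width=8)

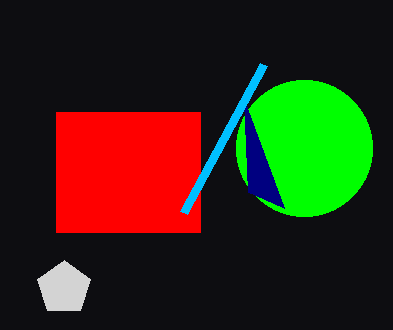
cx_1 = 304
cy_1 = 148
r_1 = 68
x0_2 = 56
y0_2 = 112
x1_2 = 200
y1_2 = 232
cx_3 = 64
cy_3 = 288
r_3 = 28
x1_4 = 284
y1_4 = 208
y1_5 = 64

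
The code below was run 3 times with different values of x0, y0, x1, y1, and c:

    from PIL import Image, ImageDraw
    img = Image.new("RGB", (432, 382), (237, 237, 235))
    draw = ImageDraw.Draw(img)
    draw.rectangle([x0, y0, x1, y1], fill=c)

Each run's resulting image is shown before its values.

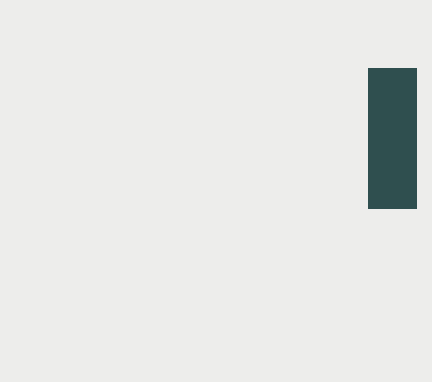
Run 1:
x0 = 368; y0 = 68; x1 = 416; y1 = 208; c = 'darkslategray'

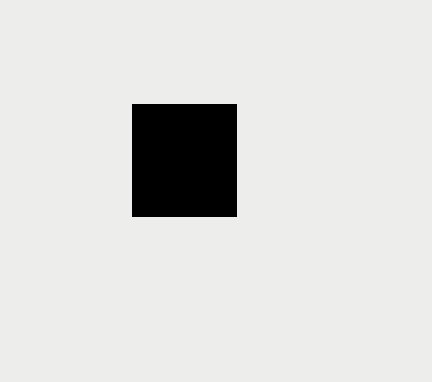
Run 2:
x0 = 132, y0 = 104, x1 = 236, y1 = 216, c = 'black'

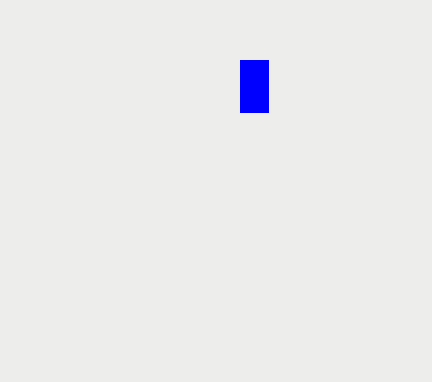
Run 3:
x0 = 240, y0 = 60, x1 = 268, y1 = 112, c = 'blue'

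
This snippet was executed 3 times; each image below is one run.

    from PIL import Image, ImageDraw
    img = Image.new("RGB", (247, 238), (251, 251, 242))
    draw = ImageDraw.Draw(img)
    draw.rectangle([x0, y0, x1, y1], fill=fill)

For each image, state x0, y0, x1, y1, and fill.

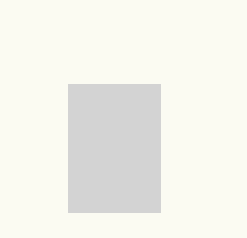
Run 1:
x0 = 68, y0 = 84, x1 = 160, y1 = 212, fill = 'lightgray'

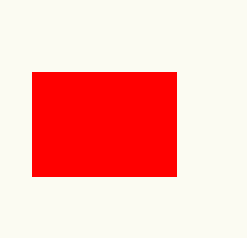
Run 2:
x0 = 32
y0 = 72
x1 = 176
y1 = 176
fill = 'red'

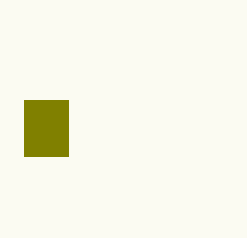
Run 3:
x0 = 24
y0 = 100
x1 = 68
y1 = 156
fill = 'olive'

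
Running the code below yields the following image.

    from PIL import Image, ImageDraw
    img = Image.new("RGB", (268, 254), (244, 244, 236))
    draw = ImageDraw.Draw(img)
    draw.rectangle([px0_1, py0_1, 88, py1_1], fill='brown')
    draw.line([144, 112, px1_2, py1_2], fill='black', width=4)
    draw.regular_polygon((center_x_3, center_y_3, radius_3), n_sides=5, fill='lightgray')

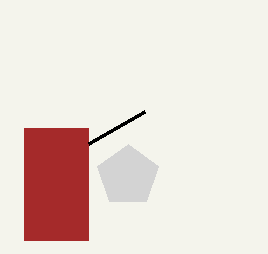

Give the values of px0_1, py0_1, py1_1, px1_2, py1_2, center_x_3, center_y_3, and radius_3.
px0_1 = 24
py0_1 = 128
py1_1 = 240
px1_2 = 88
py1_2 = 144
center_x_3 = 128
center_y_3 = 176
radius_3 = 32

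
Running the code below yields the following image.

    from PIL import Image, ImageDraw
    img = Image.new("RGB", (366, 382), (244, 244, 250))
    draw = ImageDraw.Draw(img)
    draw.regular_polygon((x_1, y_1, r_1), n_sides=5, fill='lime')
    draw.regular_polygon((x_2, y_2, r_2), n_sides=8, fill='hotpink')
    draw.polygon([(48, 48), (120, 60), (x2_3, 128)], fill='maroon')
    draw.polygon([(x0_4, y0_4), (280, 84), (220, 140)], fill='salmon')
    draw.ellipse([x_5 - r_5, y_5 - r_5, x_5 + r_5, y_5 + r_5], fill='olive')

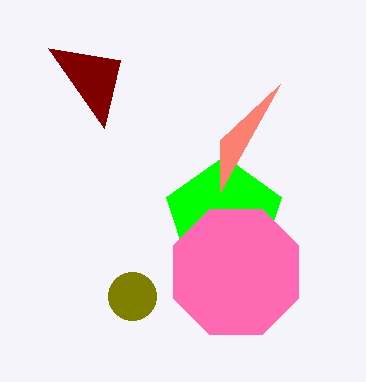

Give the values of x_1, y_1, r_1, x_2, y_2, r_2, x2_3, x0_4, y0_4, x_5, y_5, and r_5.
x_1 = 224, y_1 = 216, r_1 = 60, x_2 = 236, y_2 = 272, r_2 = 68, x2_3 = 104, x0_4 = 220, y0_4 = 192, x_5 = 132, y_5 = 296, r_5 = 24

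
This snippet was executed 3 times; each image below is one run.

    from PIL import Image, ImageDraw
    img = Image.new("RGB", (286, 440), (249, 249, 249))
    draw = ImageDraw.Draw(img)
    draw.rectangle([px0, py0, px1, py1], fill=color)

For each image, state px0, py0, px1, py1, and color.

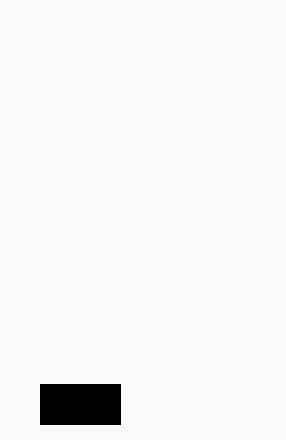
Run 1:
px0 = 40
py0 = 384
px1 = 120
py1 = 424
color = 'black'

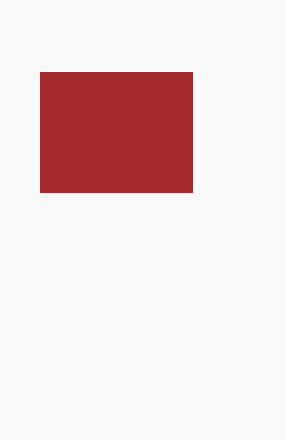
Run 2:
px0 = 40
py0 = 72
px1 = 192
py1 = 192
color = 'brown'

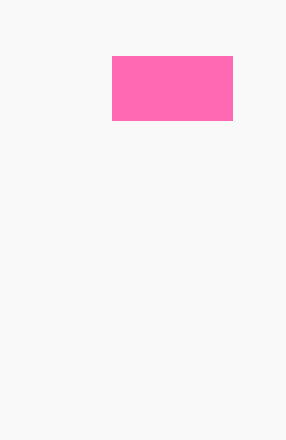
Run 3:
px0 = 112, py0 = 56, px1 = 232, py1 = 120, color = 'hotpink'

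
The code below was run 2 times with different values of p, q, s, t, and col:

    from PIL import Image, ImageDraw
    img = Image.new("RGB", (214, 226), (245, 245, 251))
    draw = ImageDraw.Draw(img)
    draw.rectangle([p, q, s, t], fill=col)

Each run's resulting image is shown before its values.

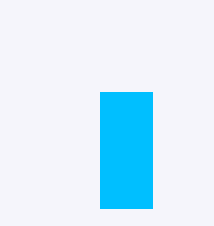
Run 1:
p = 100; q = 92; s = 152; t = 208; col = 'deepskyblue'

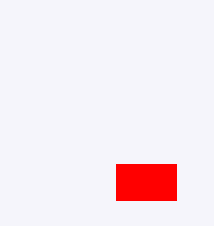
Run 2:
p = 116
q = 164
s = 176
t = 200
col = 'red'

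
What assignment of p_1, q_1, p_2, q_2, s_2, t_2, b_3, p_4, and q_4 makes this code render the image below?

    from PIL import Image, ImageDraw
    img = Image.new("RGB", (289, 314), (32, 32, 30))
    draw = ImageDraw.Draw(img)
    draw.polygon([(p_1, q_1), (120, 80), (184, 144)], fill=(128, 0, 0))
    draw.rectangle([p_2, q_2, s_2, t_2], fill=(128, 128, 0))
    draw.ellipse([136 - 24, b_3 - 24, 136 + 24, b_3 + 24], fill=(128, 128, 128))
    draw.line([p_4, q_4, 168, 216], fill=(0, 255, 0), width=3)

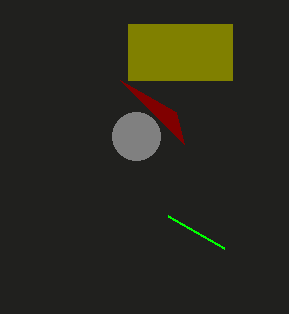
p_1 = 176, q_1 = 112, p_2 = 128, q_2 = 24, s_2 = 232, t_2 = 80, b_3 = 136, p_4 = 224, q_4 = 248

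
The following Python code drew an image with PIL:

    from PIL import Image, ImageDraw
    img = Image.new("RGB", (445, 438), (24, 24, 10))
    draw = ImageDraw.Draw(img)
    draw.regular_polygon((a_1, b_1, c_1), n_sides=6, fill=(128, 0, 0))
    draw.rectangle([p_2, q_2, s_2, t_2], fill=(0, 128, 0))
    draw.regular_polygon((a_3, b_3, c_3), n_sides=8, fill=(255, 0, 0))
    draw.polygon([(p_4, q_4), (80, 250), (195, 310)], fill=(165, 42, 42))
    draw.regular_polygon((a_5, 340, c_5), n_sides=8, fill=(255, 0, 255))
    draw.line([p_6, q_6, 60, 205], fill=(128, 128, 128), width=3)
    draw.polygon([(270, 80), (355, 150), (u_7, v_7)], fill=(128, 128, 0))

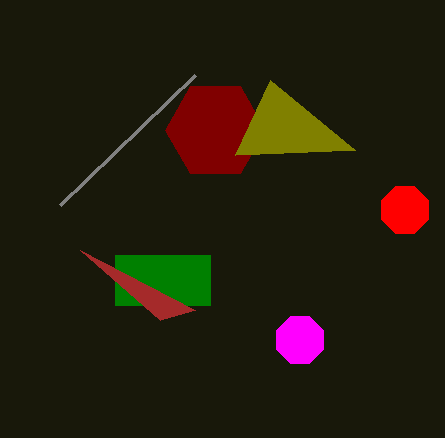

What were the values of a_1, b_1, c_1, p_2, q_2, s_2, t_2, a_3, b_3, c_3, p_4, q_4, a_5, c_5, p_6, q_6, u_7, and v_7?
a_1 = 215, b_1 = 130, c_1 = 50, p_2 = 115, q_2 = 255, s_2 = 210, t_2 = 305, a_3 = 405, b_3 = 210, c_3 = 25, p_4 = 160, q_4 = 320, a_5 = 300, c_5 = 25, p_6 = 195, q_6 = 75, u_7 = 235, v_7 = 155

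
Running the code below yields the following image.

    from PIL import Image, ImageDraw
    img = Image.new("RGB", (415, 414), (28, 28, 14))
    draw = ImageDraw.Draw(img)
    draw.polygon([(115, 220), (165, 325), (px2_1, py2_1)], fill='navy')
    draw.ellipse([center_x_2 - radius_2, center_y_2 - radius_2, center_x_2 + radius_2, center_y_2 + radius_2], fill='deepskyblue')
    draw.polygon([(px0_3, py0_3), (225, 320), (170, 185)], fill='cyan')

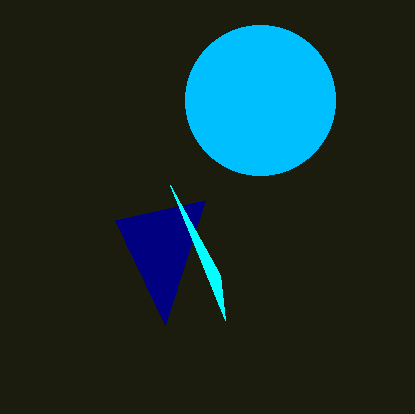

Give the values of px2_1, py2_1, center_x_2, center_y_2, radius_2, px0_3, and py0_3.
px2_1 = 205
py2_1 = 200
center_x_2 = 260
center_y_2 = 100
radius_2 = 75
px0_3 = 220
py0_3 = 275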